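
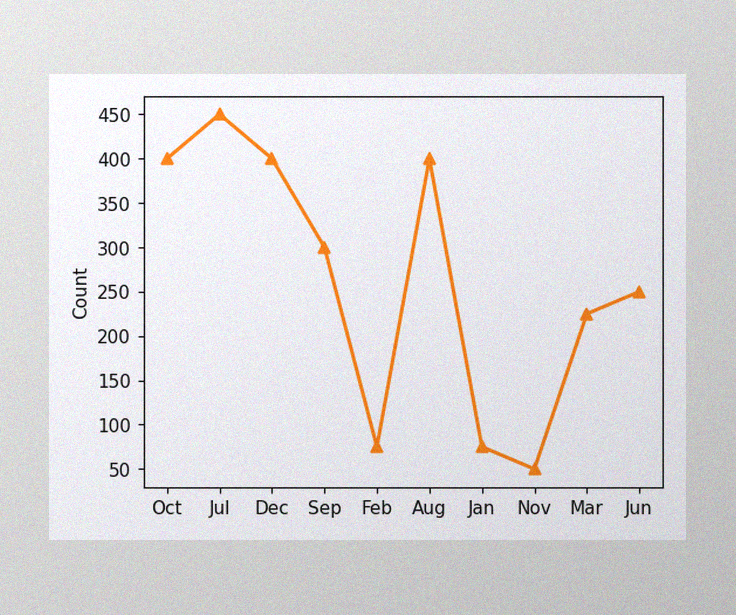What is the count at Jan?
75

The image has some photo noise and uneven lighting. At Jan, the line is at 75.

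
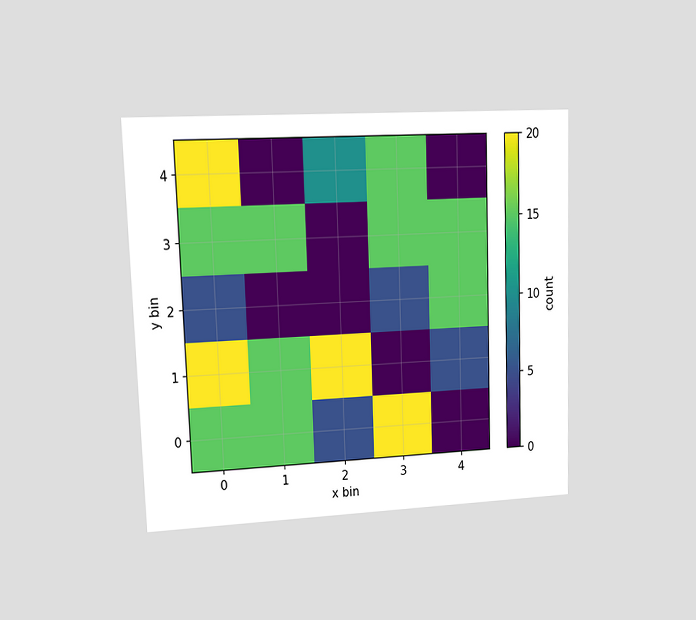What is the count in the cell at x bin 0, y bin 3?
15

The chart is viewed at a slight angle. Matching the cell (0, 3) against the colorbar gives 15.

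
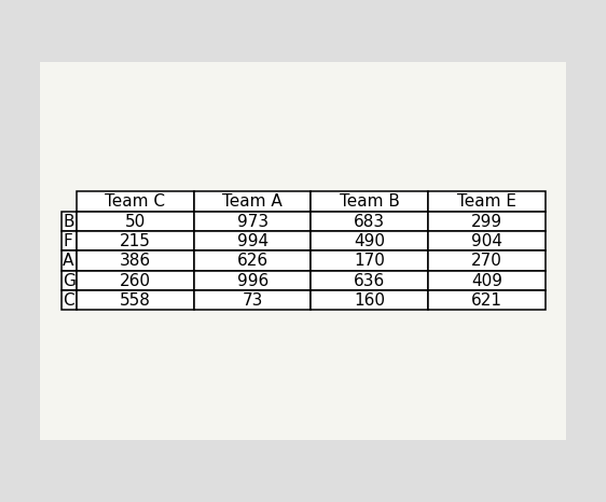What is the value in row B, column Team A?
973

The (B, Team A) cell reads 973.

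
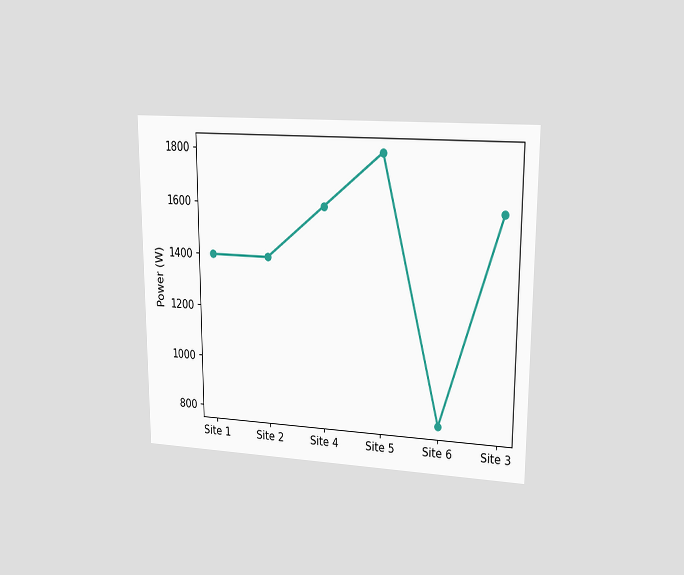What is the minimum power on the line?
The chart is viewed at a slight angle. The lowest point is at Site 6, and reading across to the y-axis gives 800W.

800W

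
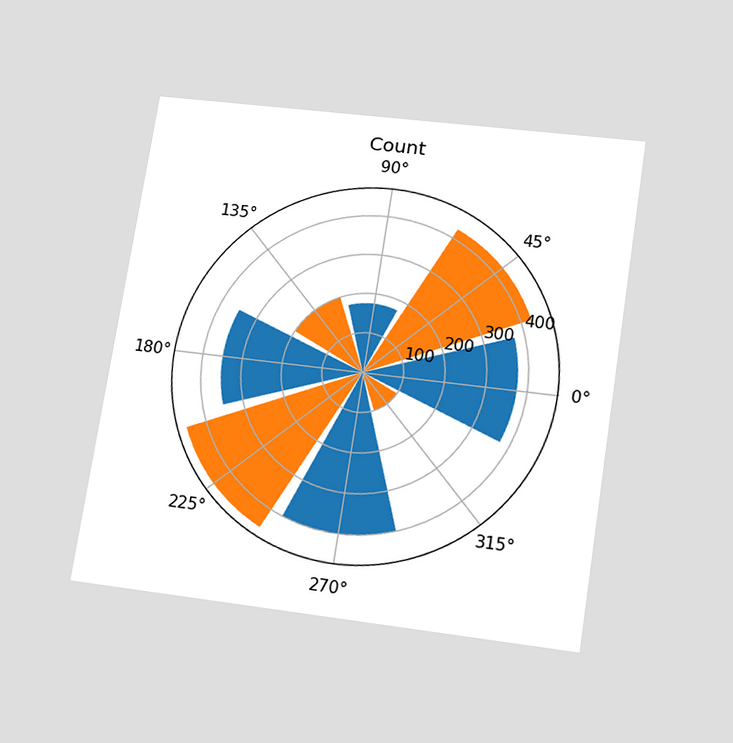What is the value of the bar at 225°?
450

The chart is tilted about 9° clockwise and viewed slightly from below. The bar at 225° reaches 450 on the radial axis.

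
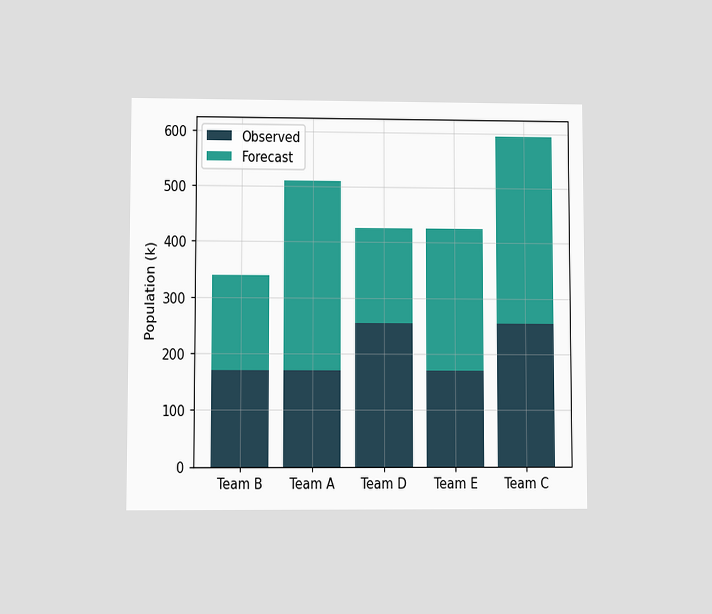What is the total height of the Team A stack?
The chart is viewed at a slight angle. The Team A stack's top reaches 510k on the y-axis.

510k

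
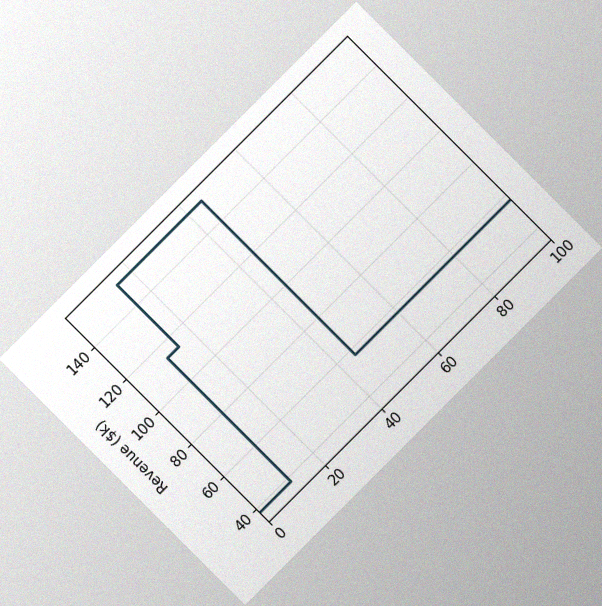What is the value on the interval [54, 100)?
$57k

The chart is tilted about 45° counter-clockwise, with some photo noise. On [54, 100) the step sits at $57k.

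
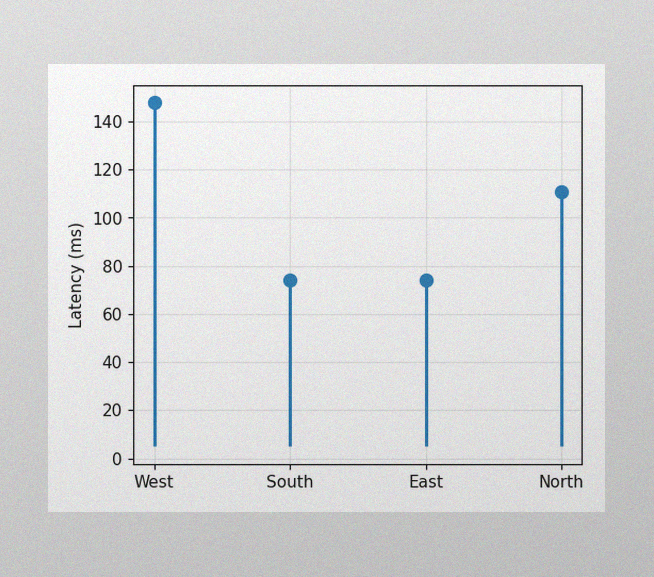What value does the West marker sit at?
148ms

The image has some photo noise and uneven lighting. The West marker sits at 148ms.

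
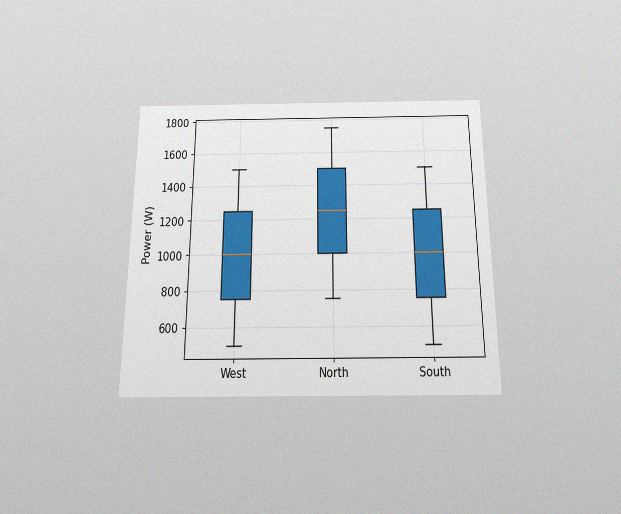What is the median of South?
1000W

The chart is viewed slightly from below, with some photo noise. The median line in the South box sits at 1000W.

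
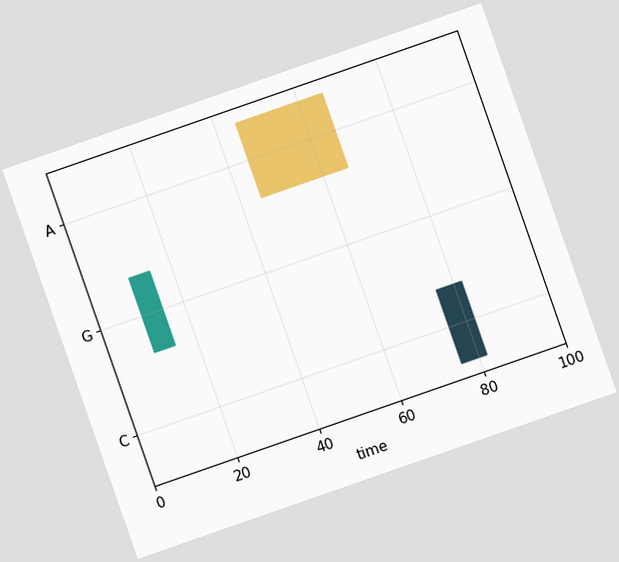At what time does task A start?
The chart is tilted about 19° counter-clockwise. The A bar begins at t=45.

45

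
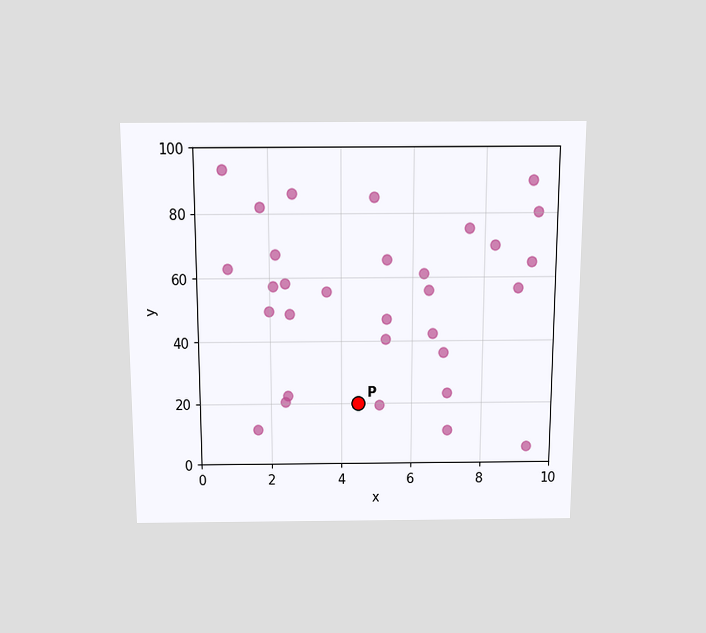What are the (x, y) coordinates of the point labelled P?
The chart is viewed slightly from above. Following the gridlines from P to each axis, P sits at (4.5, 20).

(4.5, 20)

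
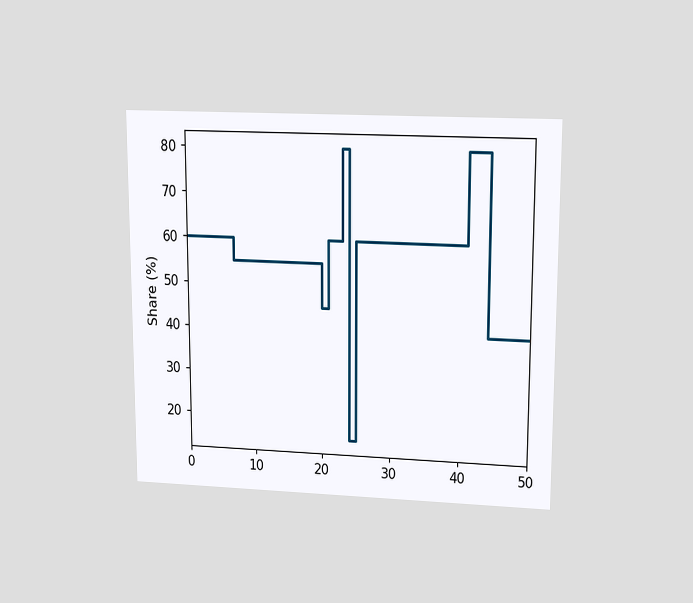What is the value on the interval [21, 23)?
The chart is viewed at a slight angle. On [21, 23) the step sits at 60%.

60%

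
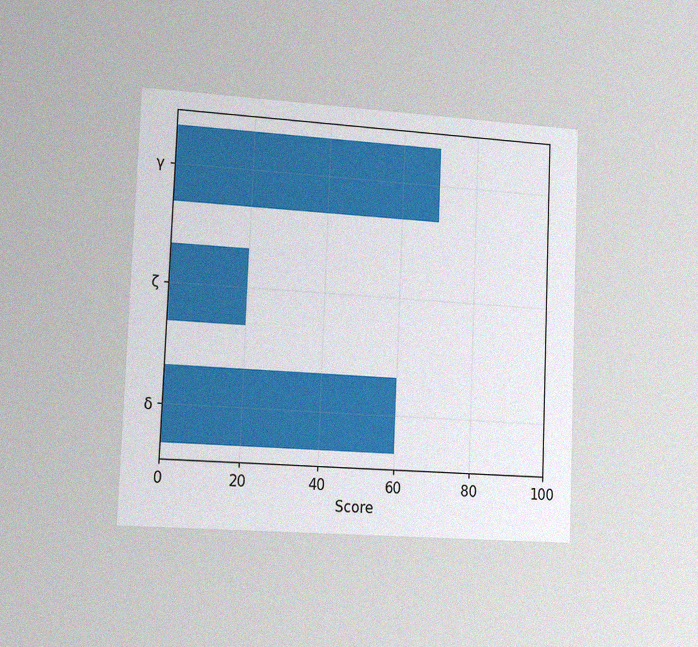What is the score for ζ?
The chart is tilted about 2° clockwise and viewed slightly from the left, with some photo noise. Reading along the chart's x-axis, the ζ bar reaches 20.

20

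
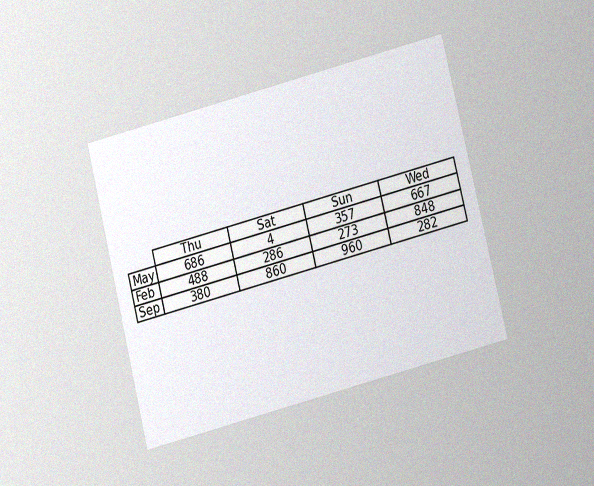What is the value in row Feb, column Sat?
The chart is tilted about 14° counter-clockwise and viewed slightly from below, with some photo noise. The (Feb, Sat) cell reads 286.

286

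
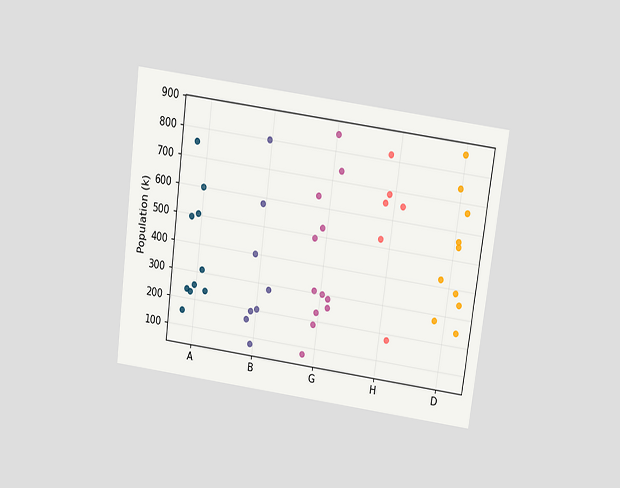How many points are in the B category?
8

The chart is tilted about 7° clockwise and viewed slightly from above. Counting the markers in the B column gives 8.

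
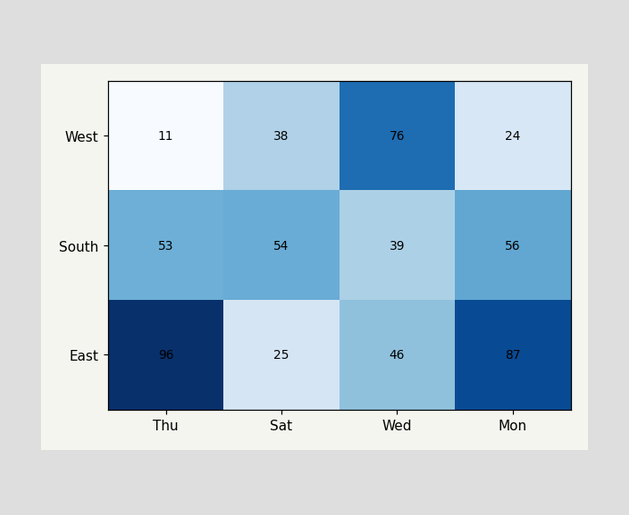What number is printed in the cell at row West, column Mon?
24

The (West, Mon) cell reads 24.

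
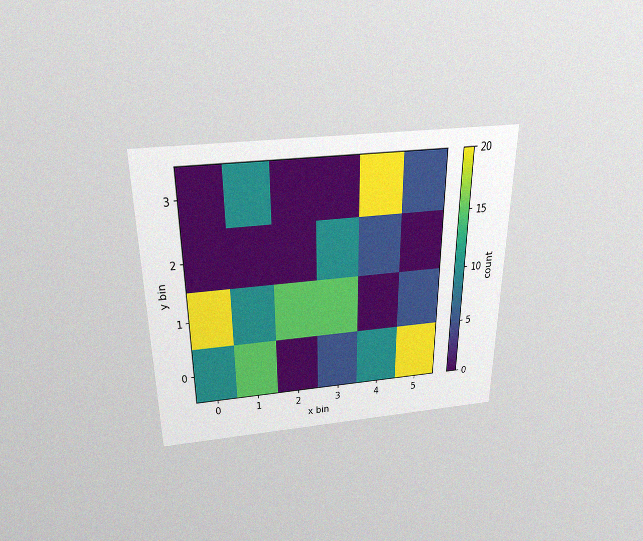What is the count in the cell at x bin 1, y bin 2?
The chart is viewed slightly from above, with some photo noise. Matching the cell (1, 2) against the colorbar gives 0.

0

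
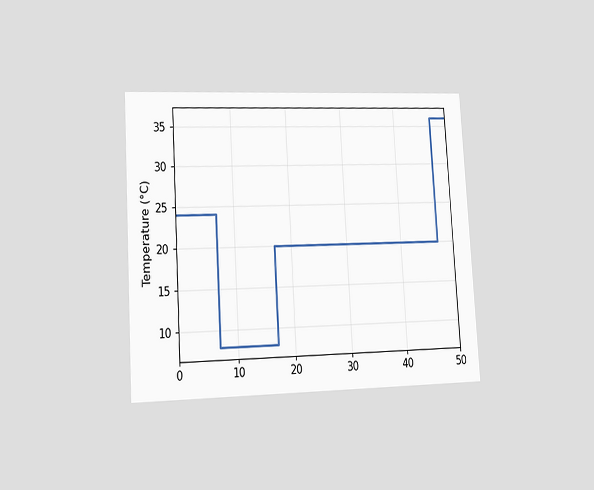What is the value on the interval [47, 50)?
36°C

The chart is tilted about 3° counter-clockwise and viewed slightly from the left. On [47, 50) the step sits at 36°C.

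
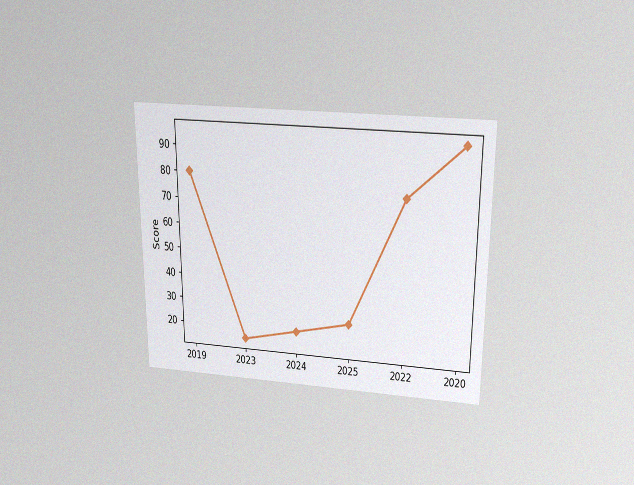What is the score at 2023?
15

The chart is viewed slightly from above, with some photo noise. At 2023, the line is at 15.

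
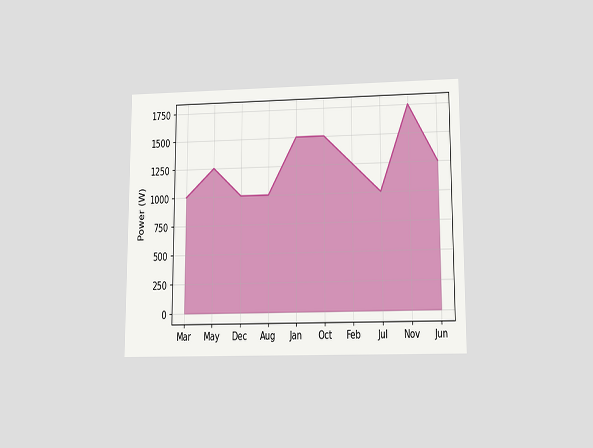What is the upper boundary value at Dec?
1000W

The chart is viewed slightly from below. At Dec the upper boundary is at 1000W.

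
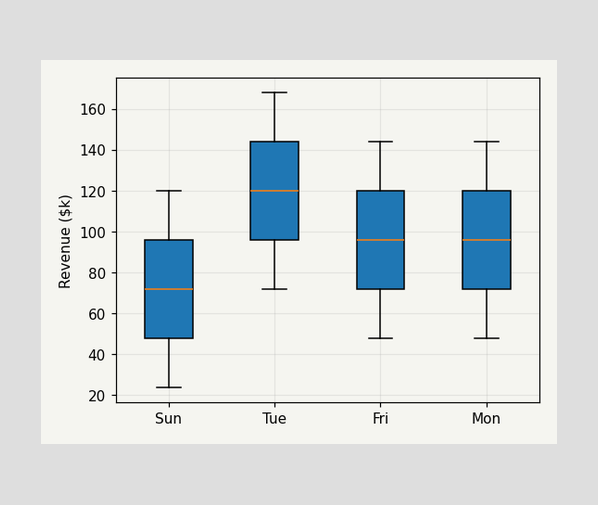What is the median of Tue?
The median line in the Tue box sits at $120k.

$120k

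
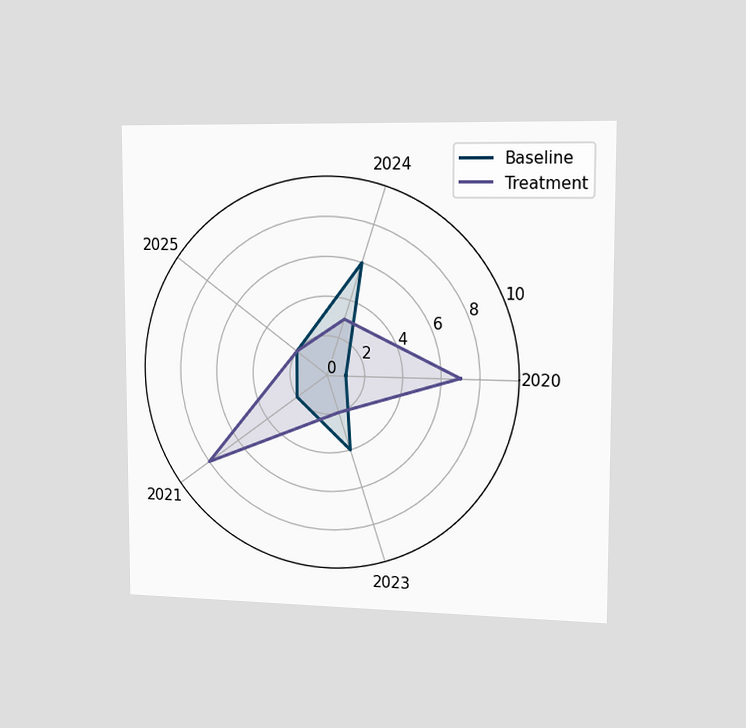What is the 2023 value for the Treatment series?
2

The chart is viewed slightly from the right. On the 2023 axis, Treatment reaches 2.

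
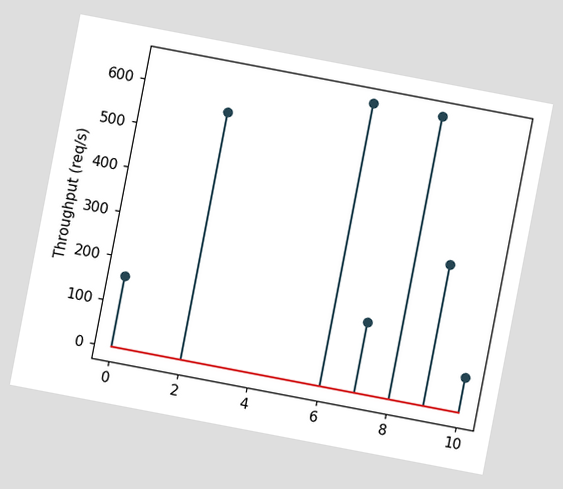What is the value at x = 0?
The chart is tilted about 11° clockwise. The stem at x=0 reaches 160req/s.

160req/s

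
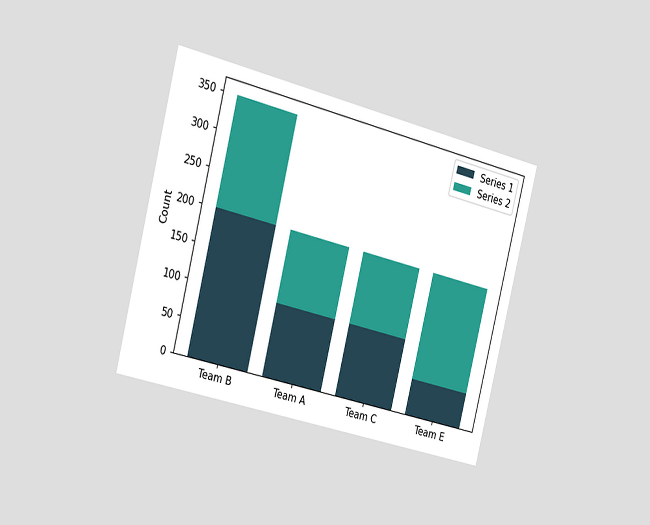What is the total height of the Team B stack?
The chart is tilted about 14° clockwise and viewed slightly from the left. The Team B stack's top reaches 350 on the y-axis.

350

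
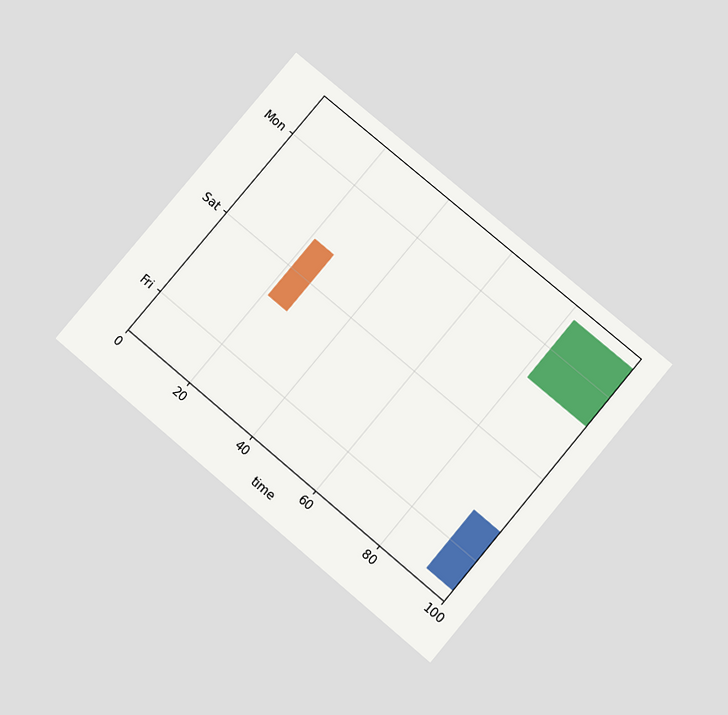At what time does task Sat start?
21

The chart is tilted about 40° clockwise and viewed slightly from below. The Sat bar begins at t=21.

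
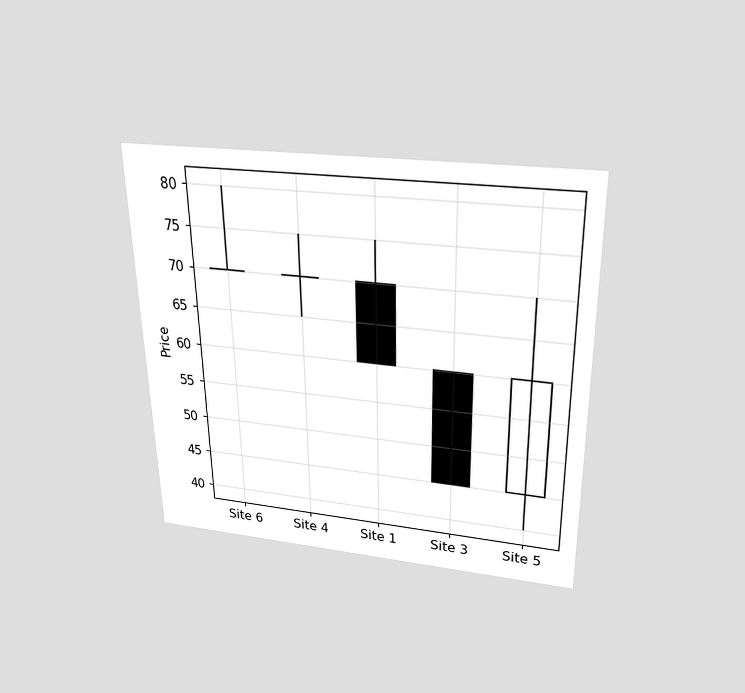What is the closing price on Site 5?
The chart is viewed slightly from above. The Site 5 candle closes at 60.

60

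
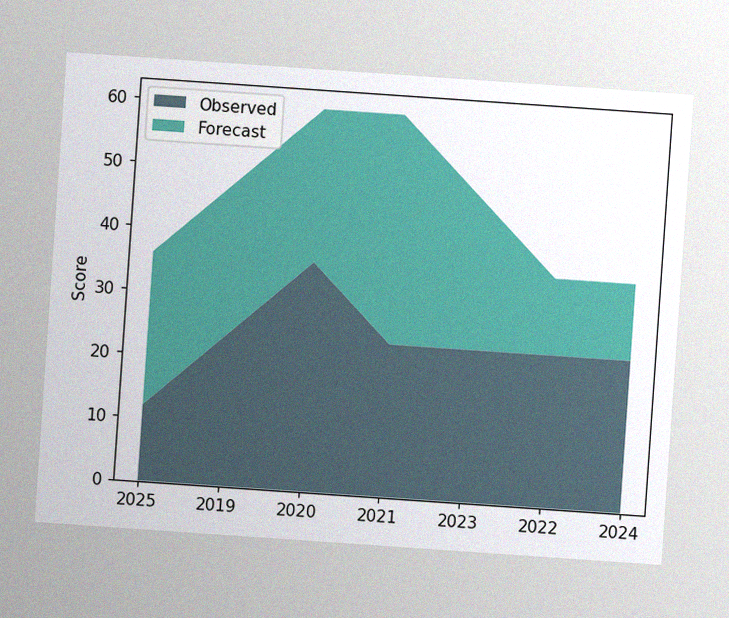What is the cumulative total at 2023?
The chart is tilted about 4° clockwise, with some photo noise. The stacked total at 2023 reaches 48.

48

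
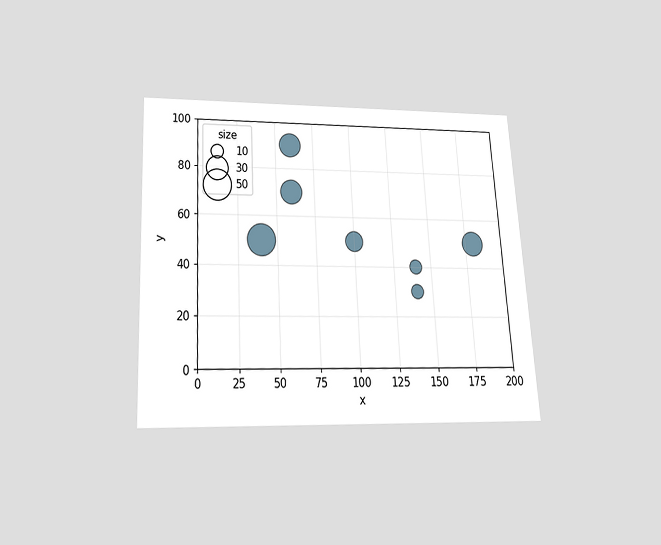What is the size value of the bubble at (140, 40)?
10

The chart is tilted about 3° counter-clockwise and viewed slightly from below. Matching the bubble at (140, 40) against the size legend gives 10.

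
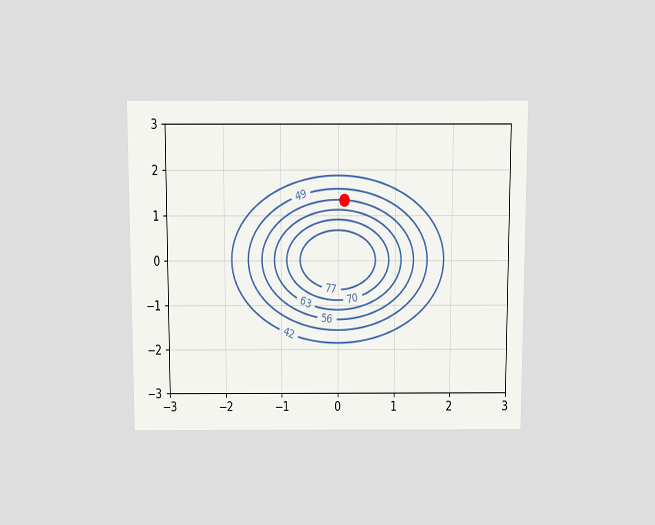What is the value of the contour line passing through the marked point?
56

The chart is viewed slightly from above. The marked point sits on the contour labelled 56.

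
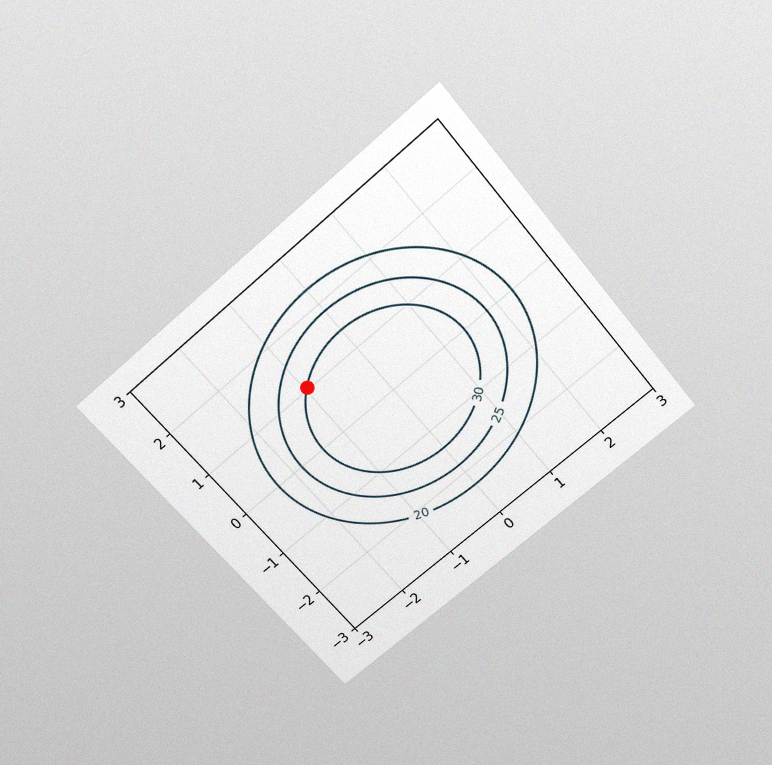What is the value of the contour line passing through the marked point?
30

The chart is tilted about 40° counter-clockwise and viewed slightly from above, with some photo noise. The marked point sits on the contour labelled 30.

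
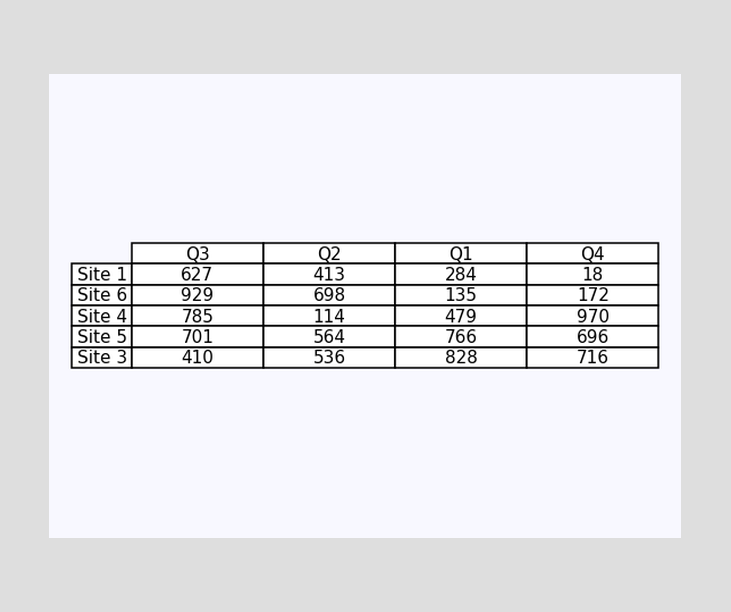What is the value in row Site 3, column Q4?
716

The (Site 3, Q4) cell reads 716.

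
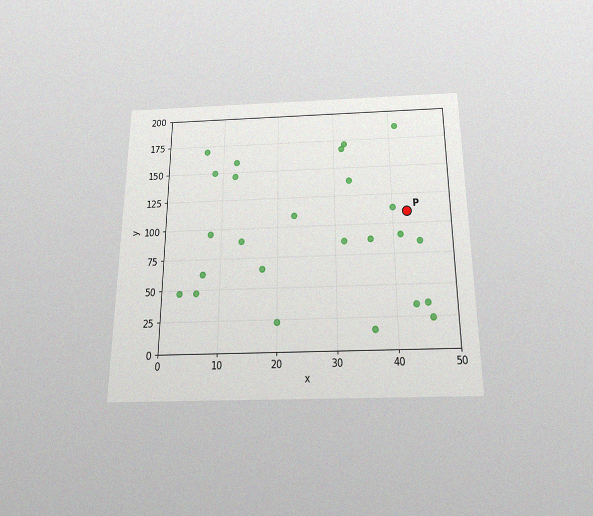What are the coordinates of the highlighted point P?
The chart is viewed slightly from below, with some photo noise. Following the gridlines from P to each axis, P sits at (42.5, 110).

(42.5, 110)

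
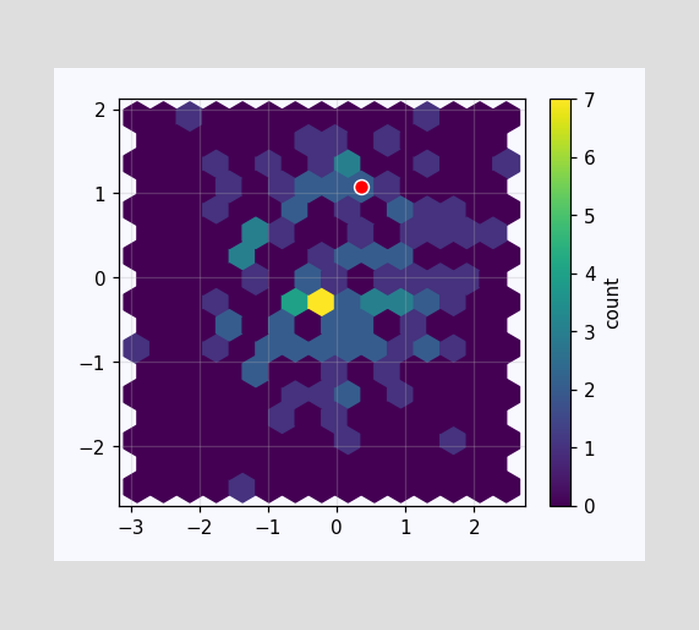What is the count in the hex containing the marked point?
The marked hex reads 2 on the colorbar.

2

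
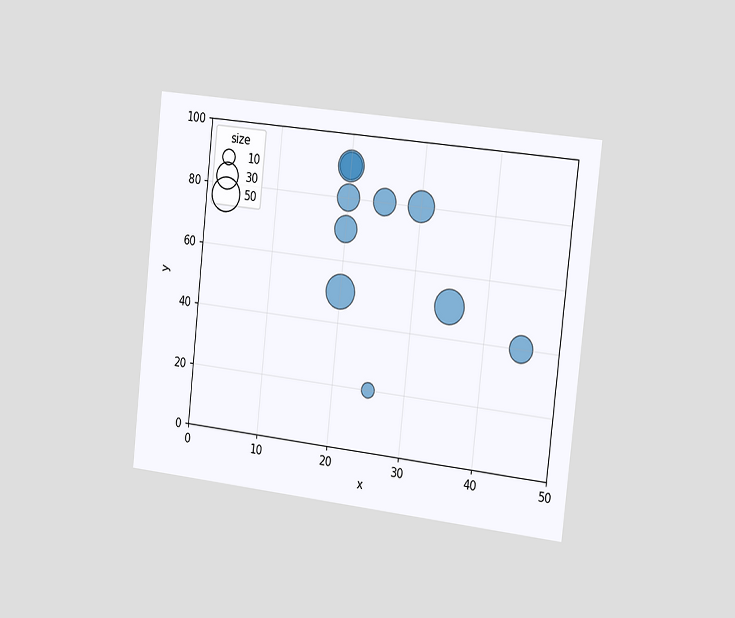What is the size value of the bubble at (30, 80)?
40

The chart is tilted about 6° clockwise and viewed slightly from the right. Matching the bubble at (30, 80) against the size legend gives 40.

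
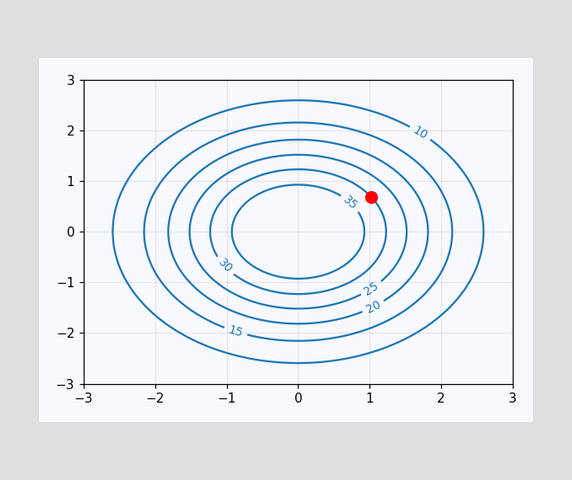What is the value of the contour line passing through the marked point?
30

The marked point sits on the contour labelled 30.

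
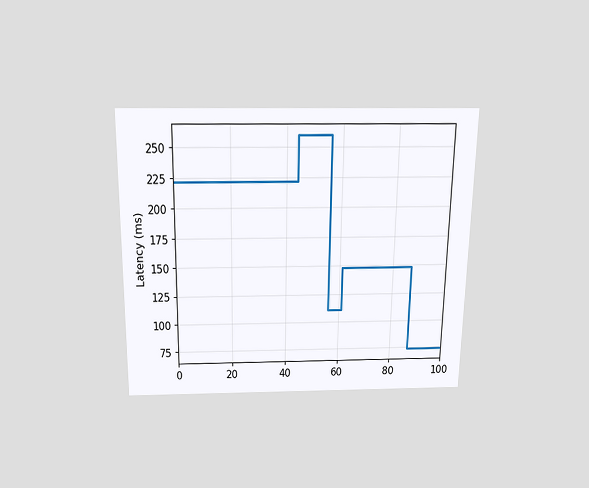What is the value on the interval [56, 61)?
The chart is viewed slightly from above. On [56, 61) the step sits at 111ms.

111ms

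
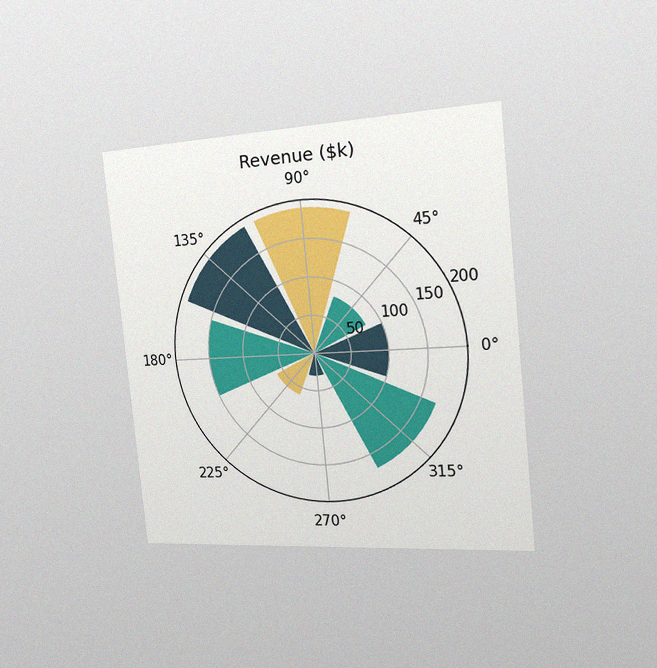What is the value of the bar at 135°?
$190k

The chart is tilted about 6° counter-clockwise and viewed slightly from the right, with some photo noise. The bar at 135° reaches $190k on the radial axis.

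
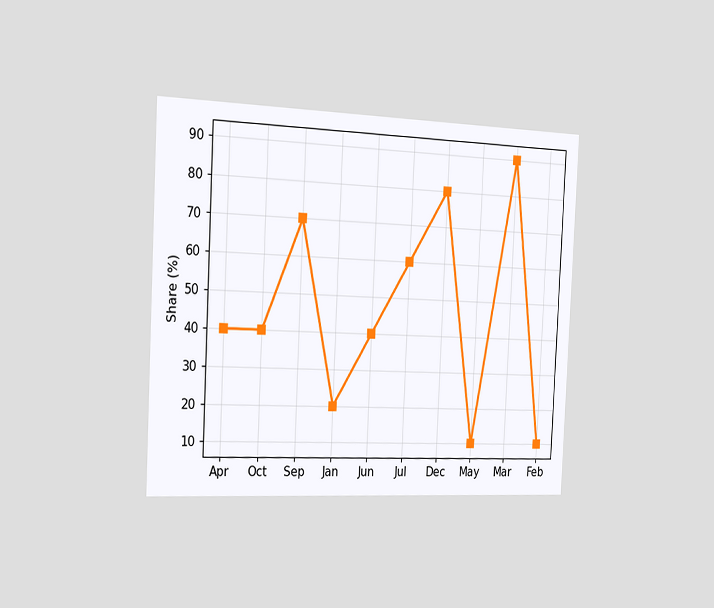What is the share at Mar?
90%

The chart is tilted about 3° clockwise and viewed slightly from the left. At Mar, the line is at 90%.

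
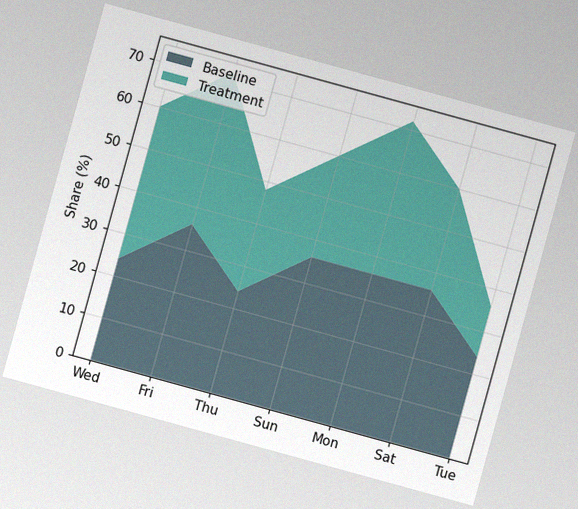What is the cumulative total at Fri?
72%

The chart is tilted about 15° clockwise, with some photo noise. The stacked total at Fri reaches 72%.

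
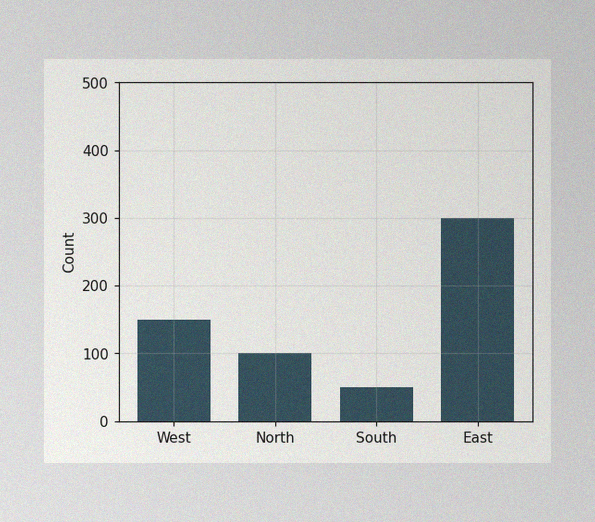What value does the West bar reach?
The image has some photo noise and uneven lighting. Reading along the chart's y-axis, the West bar reaches 150.

150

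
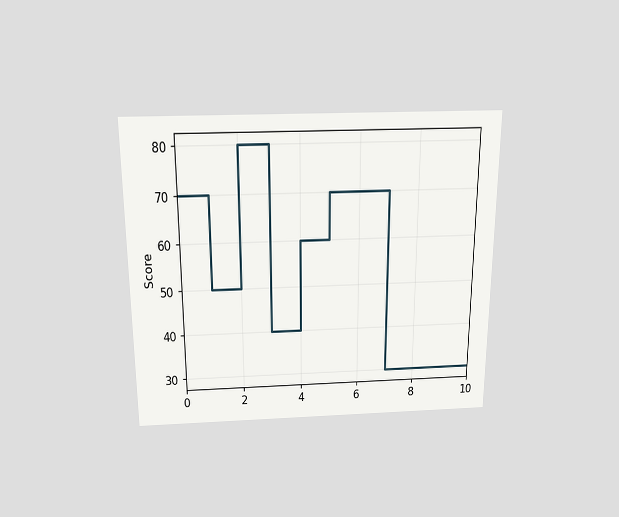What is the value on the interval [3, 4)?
The chart is viewed slightly from above. On [3, 4) the step sits at 40.

40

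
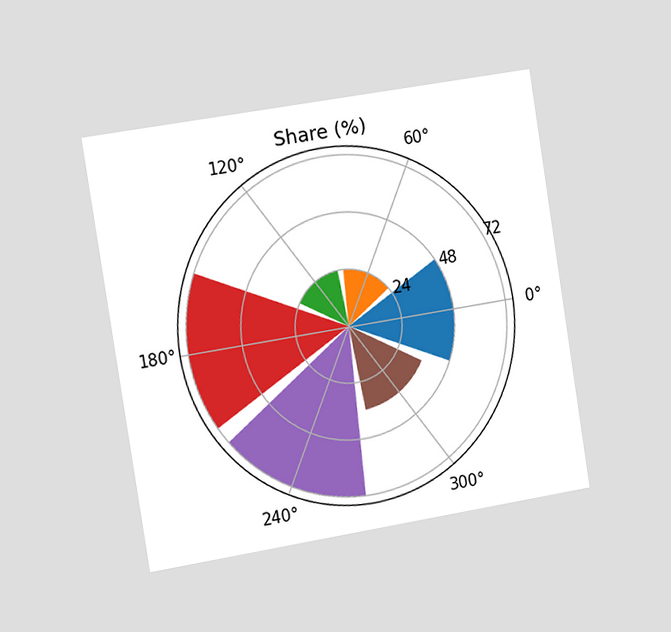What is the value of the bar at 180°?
The chart is tilted about 9° counter-clockwise and viewed slightly from the left. The bar at 180° reaches 72% on the radial axis.

72%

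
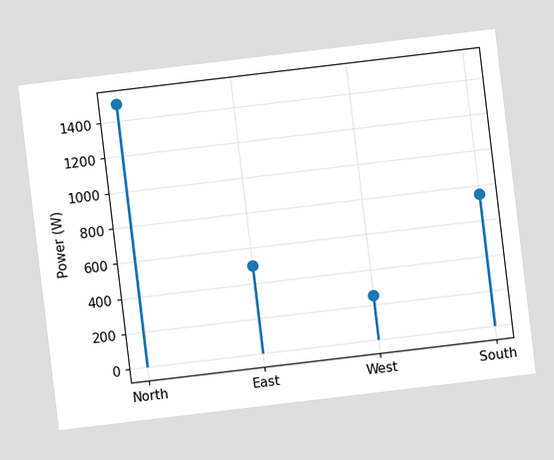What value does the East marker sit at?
The chart is tilted about 7° counter-clockwise. The East marker sits at 500W.

500W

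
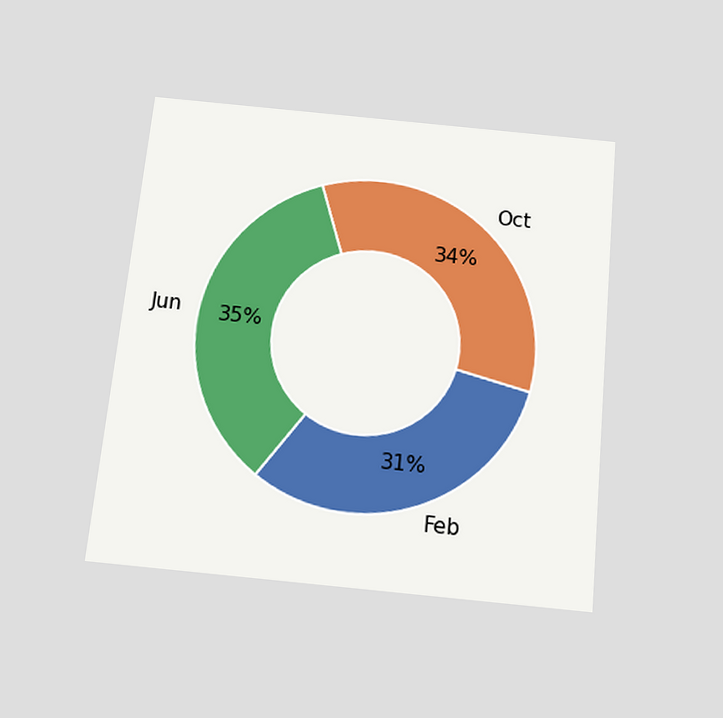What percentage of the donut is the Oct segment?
34%

The chart is tilted about 6° clockwise and viewed slightly from below. The Oct segment takes up 34% of the ring.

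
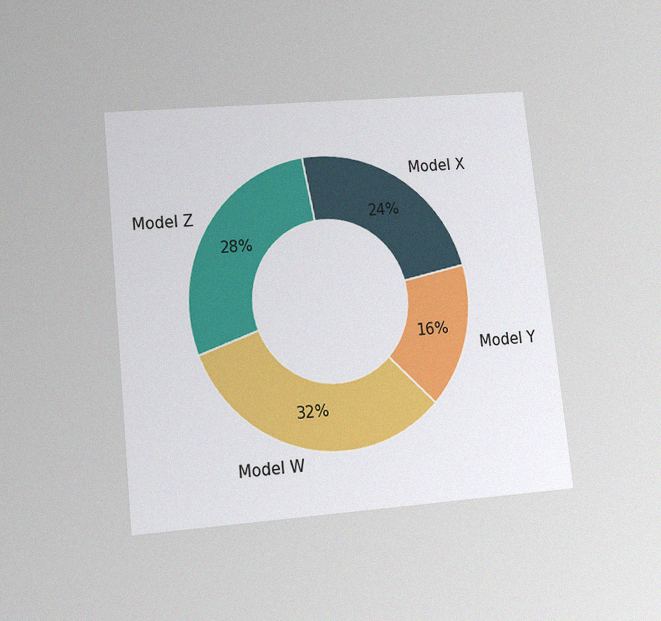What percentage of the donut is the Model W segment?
The chart is tilted about 6° counter-clockwise and viewed slightly from below, with some photo noise. The Model W segment takes up 32% of the ring.

32%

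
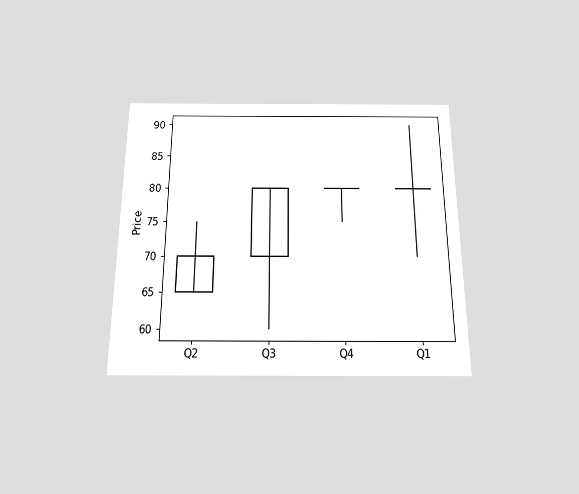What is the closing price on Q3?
80

The chart is viewed slightly from below. The Q3 candle closes at 80.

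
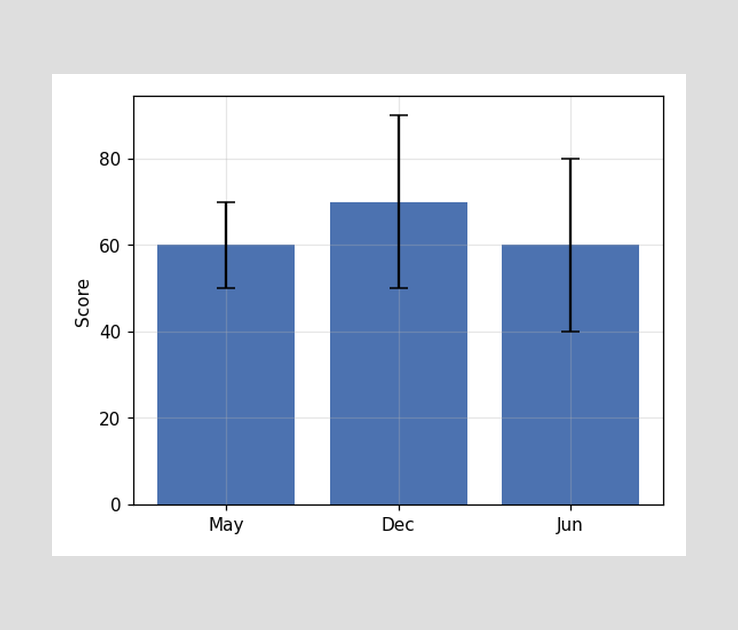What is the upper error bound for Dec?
90

The Dec bar's upper whisker reaches 90.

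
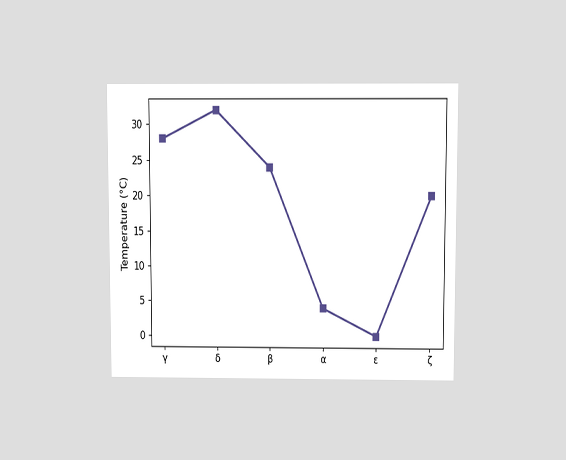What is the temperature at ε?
The chart is viewed slightly from above. At ε, the line is at 0°C.

0°C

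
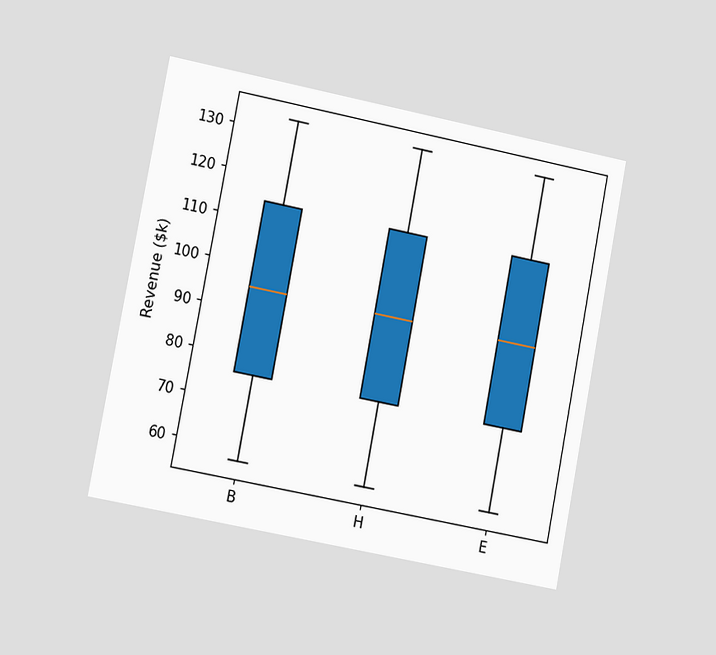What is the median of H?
The chart is tilted about 11° clockwise and viewed slightly from the left. The median line in the H box sits at $95k.

$95k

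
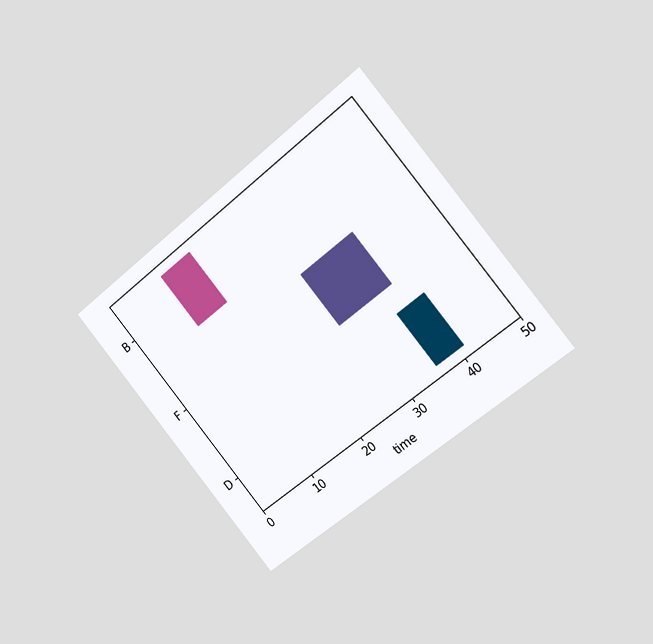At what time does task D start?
The chart is tilted about 40° counter-clockwise and viewed slightly from the right. The D bar begins at t=36.

36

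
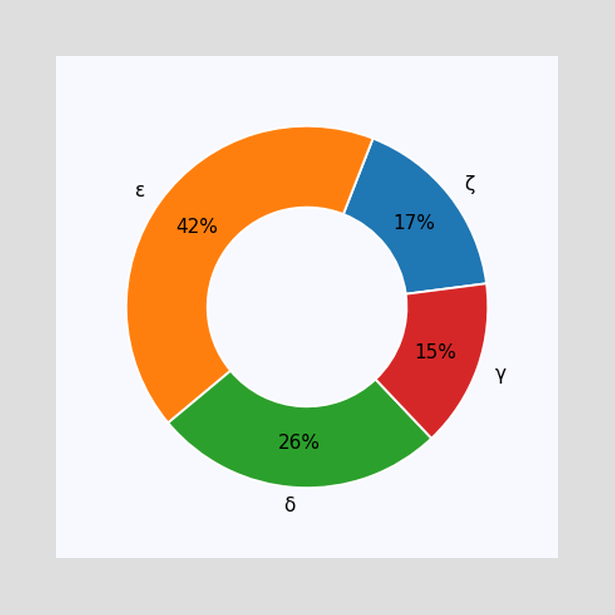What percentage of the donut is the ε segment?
42%

The ε segment takes up 42% of the ring.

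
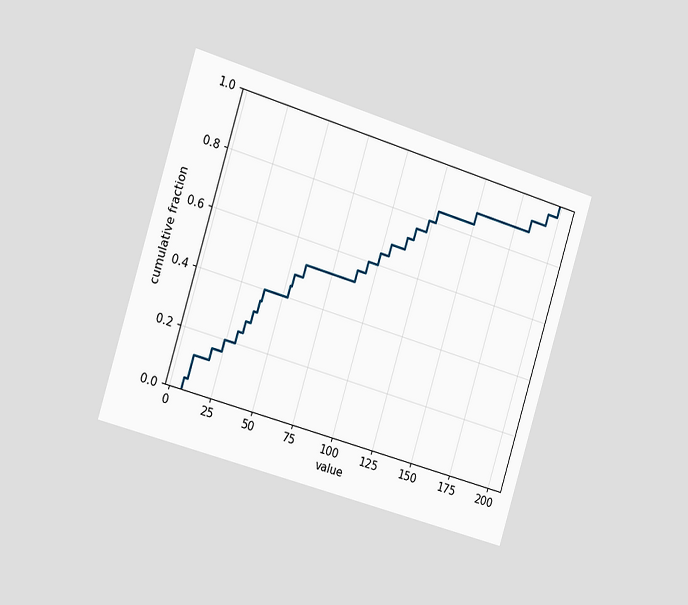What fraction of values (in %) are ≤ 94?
The chart is tilted about 17° clockwise and viewed slightly from the left. At x=94 the ECDF step is at 60%.

60%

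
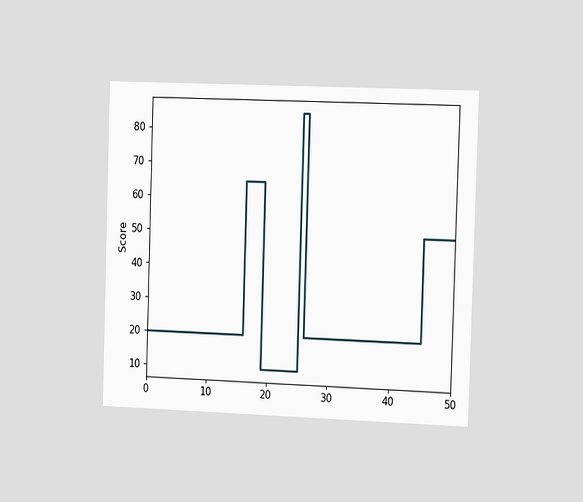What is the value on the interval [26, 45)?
The chart is viewed slightly from the right. On [26, 45) the step sits at 20.

20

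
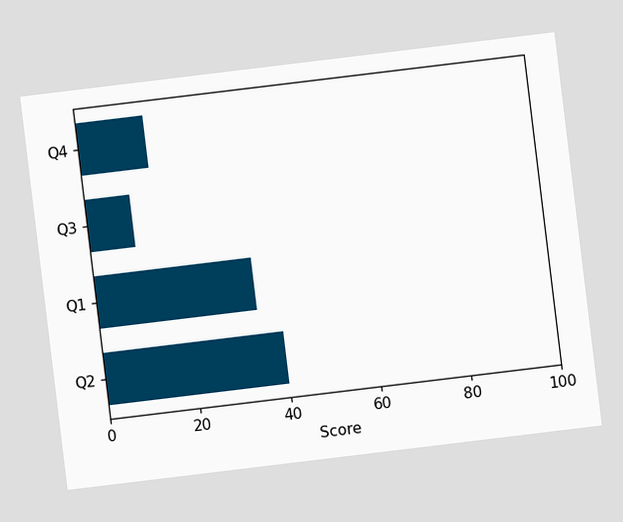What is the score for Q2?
40

The chart is tilted about 7° counter-clockwise. Reading along the chart's x-axis, the Q2 bar reaches 40.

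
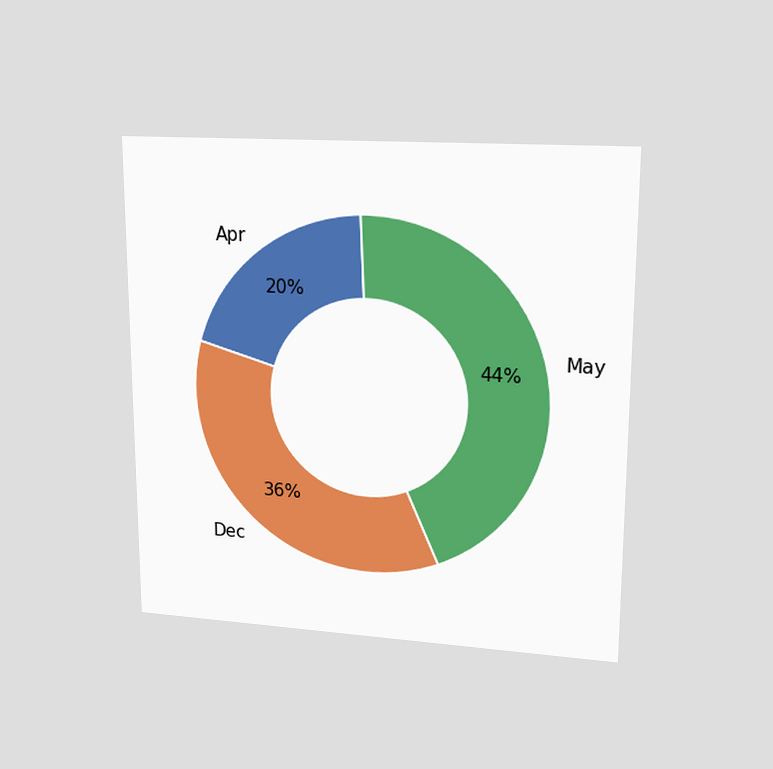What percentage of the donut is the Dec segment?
36%

The chart is viewed at a slight angle. The Dec segment takes up 36% of the ring.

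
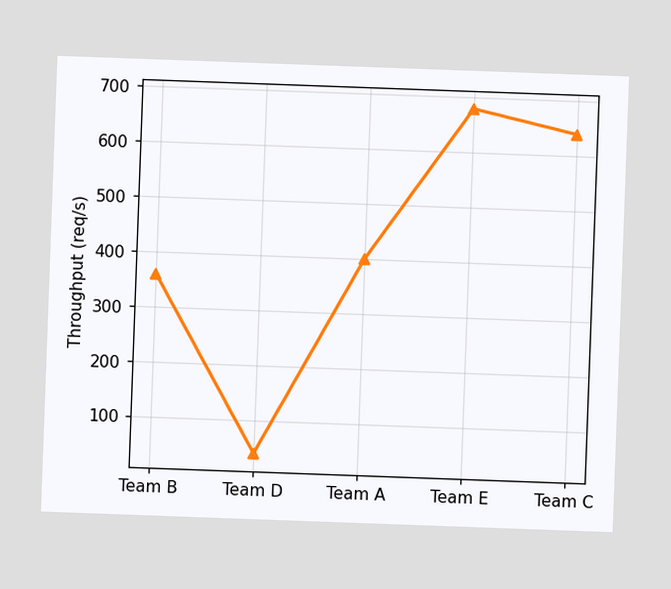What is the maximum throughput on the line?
The chart is tilted about 2° clockwise. The highest point is at Team E, and reading across to the y-axis gives 680req/s.

680req/s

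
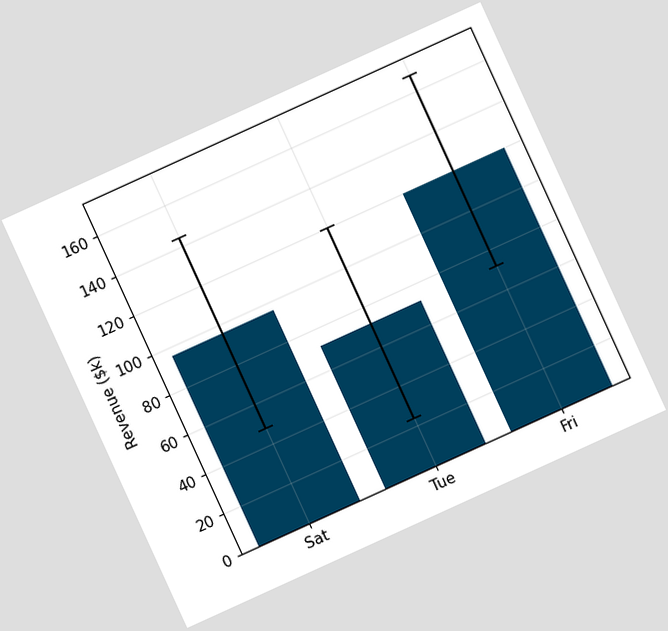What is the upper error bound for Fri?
$168k

The chart is tilted about 24° counter-clockwise. The Fri bar's upper whisker reaches $168k.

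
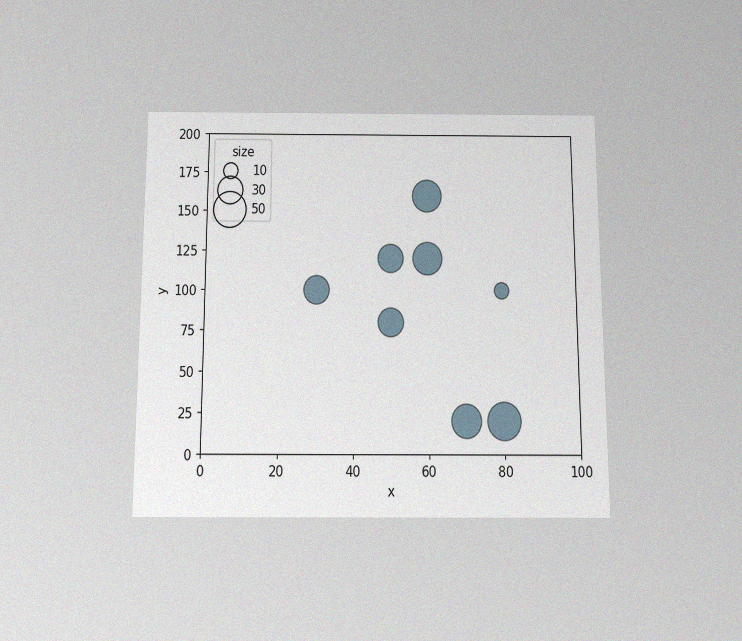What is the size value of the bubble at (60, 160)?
The chart is viewed slightly from below, with some photo noise. Matching the bubble at (60, 160) against the size legend gives 40.

40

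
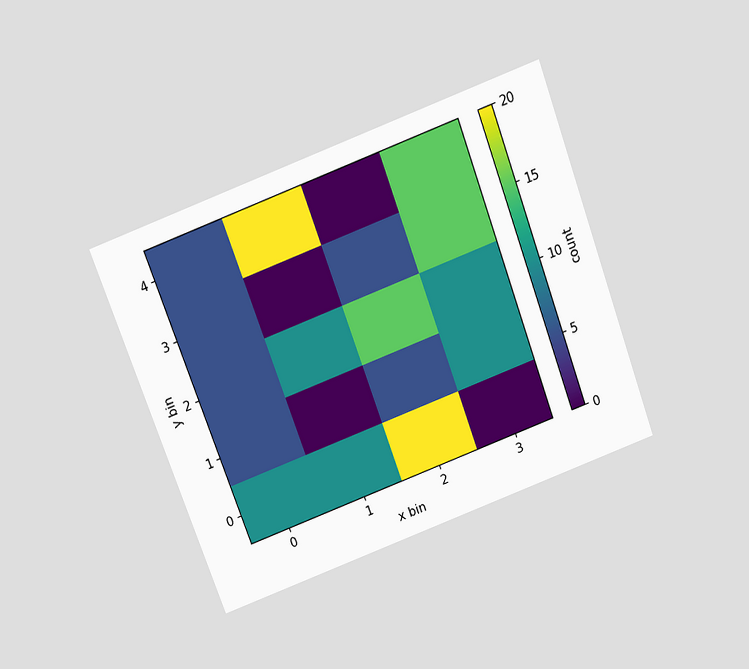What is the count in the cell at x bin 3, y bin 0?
0

The chart is tilted about 20° counter-clockwise and viewed slightly from above. Matching the cell (3, 0) against the colorbar gives 0.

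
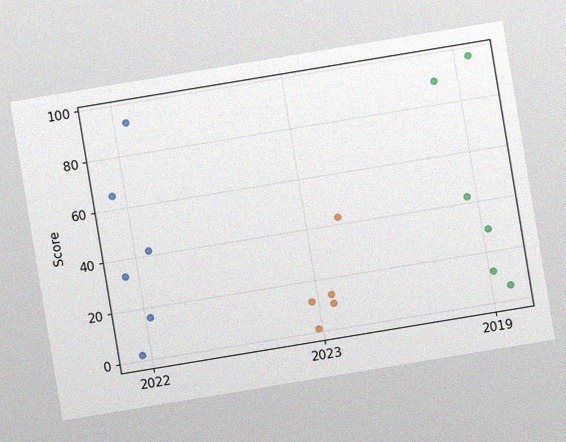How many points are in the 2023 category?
The chart is tilted about 9° counter-clockwise, with some photo noise. Counting the markers in the 2023 column gives 5.

5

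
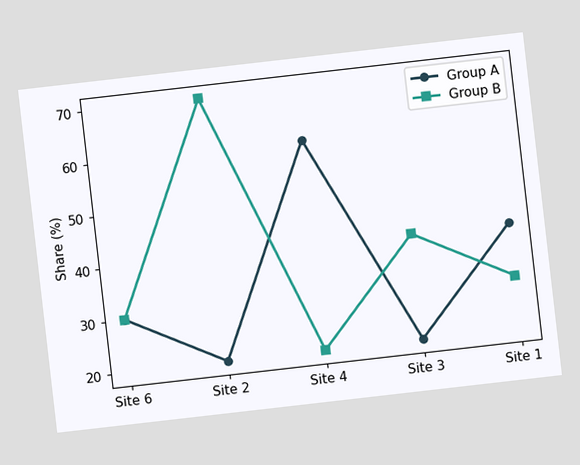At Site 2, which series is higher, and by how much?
Group B, by 50%

The chart is tilted about 7° counter-clockwise. At Site 2, Group B sits above the other line by 50%.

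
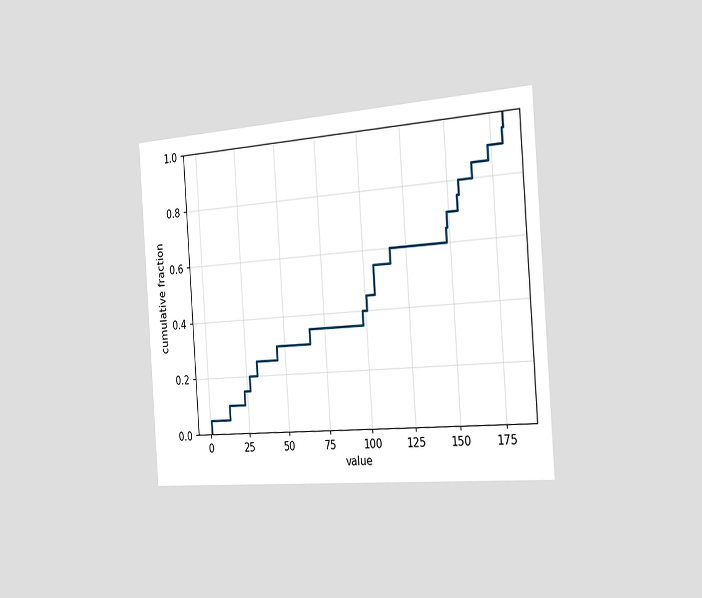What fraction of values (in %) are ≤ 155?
75%

The chart is tilted about 4° counter-clockwise and viewed slightly from the right. At x=155 the ECDF step is at 75%.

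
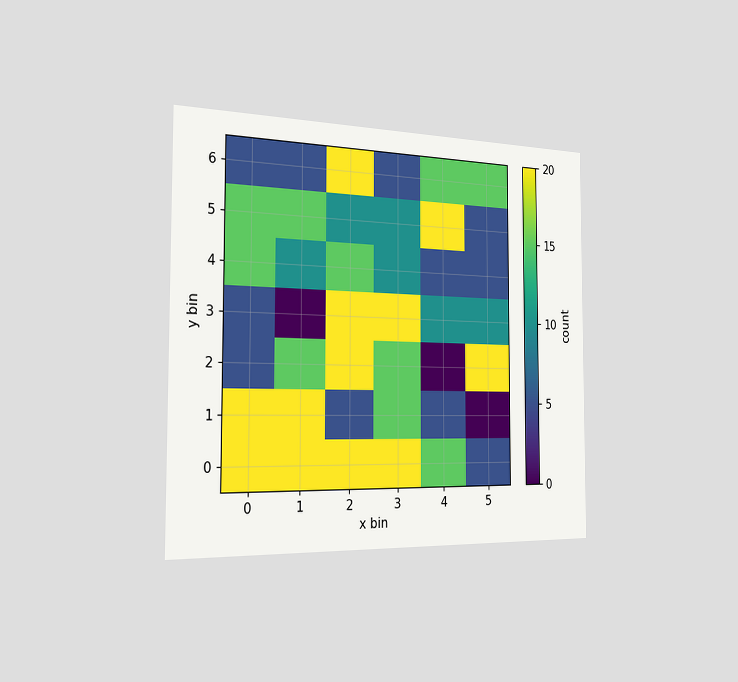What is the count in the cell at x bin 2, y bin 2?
The chart is viewed slightly from the left. Matching the cell (2, 2) against the colorbar gives 20.

20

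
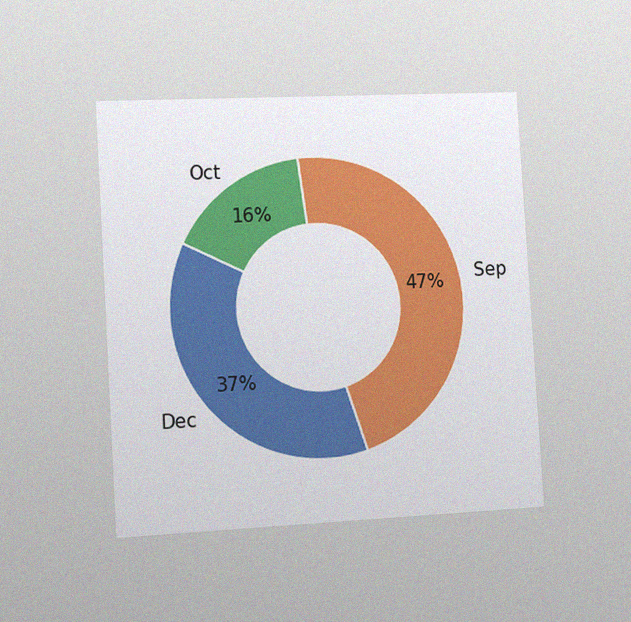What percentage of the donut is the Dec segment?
37%

The chart is tilted about 3° counter-clockwise and viewed slightly from the left, with some photo noise. The Dec segment takes up 37% of the ring.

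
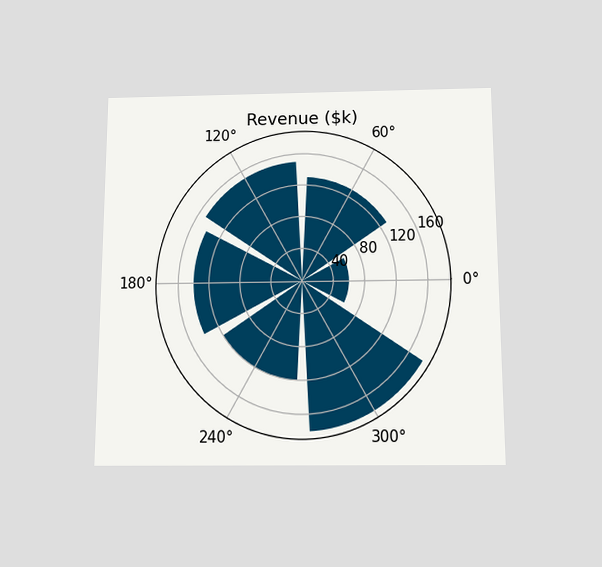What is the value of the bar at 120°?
The chart is viewed slightly from below. The bar at 120° reaches $150k on the radial axis.

$150k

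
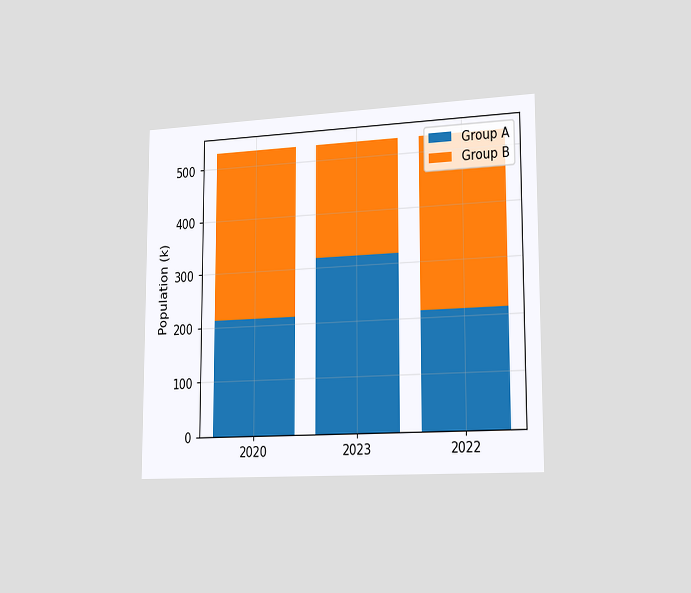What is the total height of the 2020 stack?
The chart is viewed slightly from the right. The 2020 stack's top reaches 530k on the y-axis.

530k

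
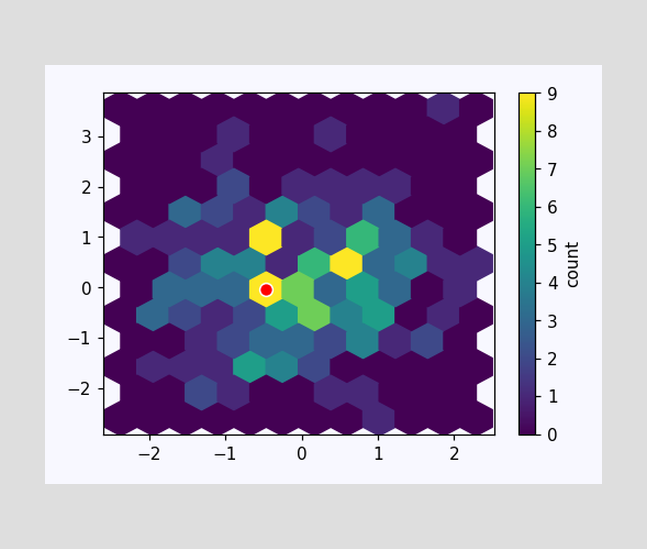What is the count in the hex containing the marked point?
9

The marked hex reads 9 on the colorbar.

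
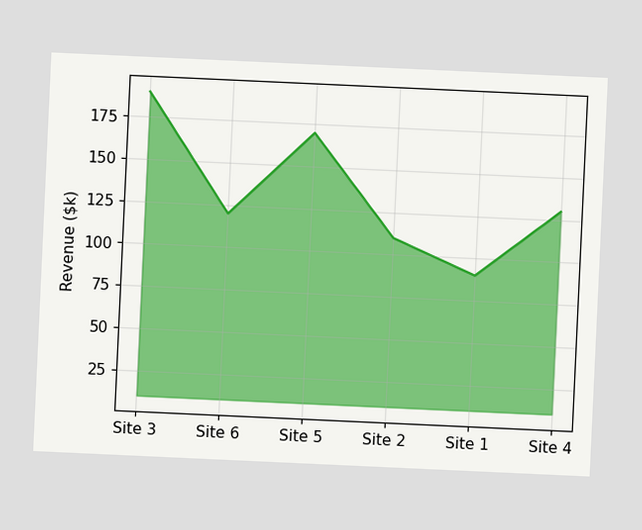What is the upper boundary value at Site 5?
$170k

The chart is tilted about 3° clockwise. At Site 5 the upper boundary is at $170k.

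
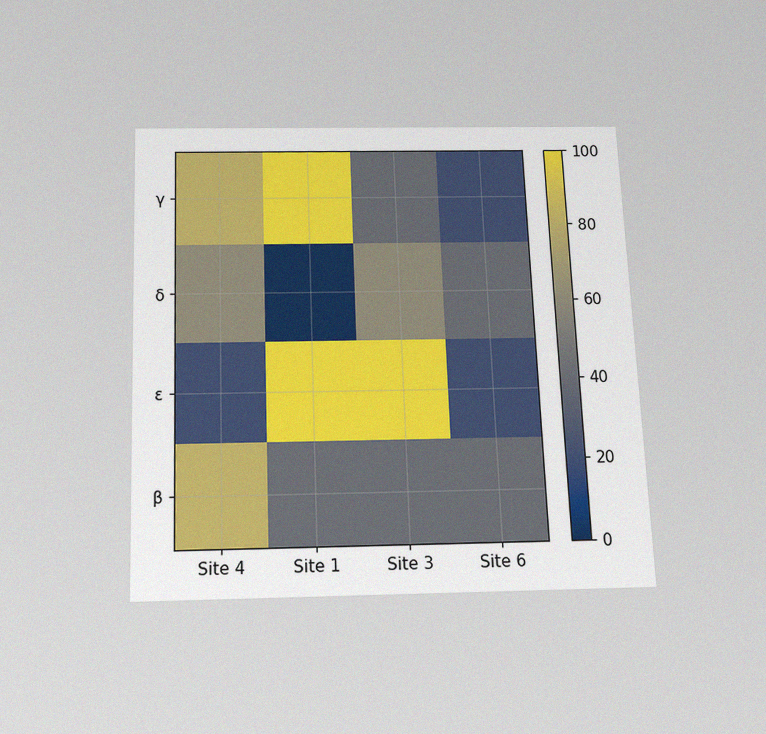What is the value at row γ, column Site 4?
The chart is tilted about 2° counter-clockwise and viewed slightly from below, with some photo noise. Matching cell (γ, Site 4) against the colorbar gives 80.

80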